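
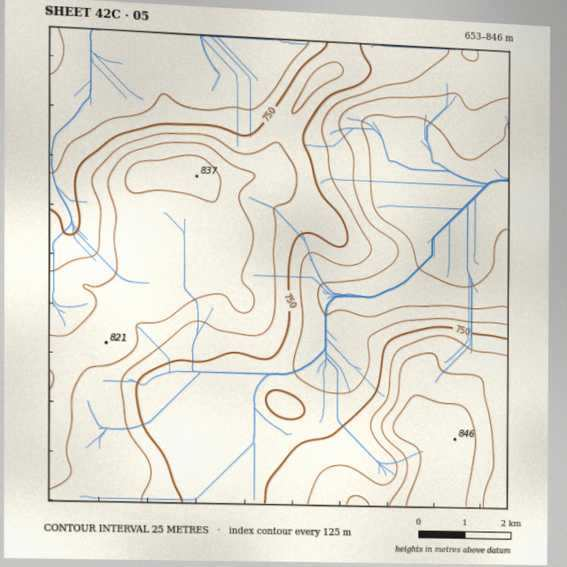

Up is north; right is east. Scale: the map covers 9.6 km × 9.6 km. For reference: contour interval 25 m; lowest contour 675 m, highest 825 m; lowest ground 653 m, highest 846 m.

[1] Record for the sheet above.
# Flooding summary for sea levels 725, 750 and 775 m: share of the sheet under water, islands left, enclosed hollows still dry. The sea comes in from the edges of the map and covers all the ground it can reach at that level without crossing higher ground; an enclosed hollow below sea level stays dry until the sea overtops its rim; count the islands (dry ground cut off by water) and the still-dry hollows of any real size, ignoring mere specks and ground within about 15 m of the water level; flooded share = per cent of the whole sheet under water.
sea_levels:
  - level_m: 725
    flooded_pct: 32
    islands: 0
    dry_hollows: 0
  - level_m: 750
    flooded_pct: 51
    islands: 0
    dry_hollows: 0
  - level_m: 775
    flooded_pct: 65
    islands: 0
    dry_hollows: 0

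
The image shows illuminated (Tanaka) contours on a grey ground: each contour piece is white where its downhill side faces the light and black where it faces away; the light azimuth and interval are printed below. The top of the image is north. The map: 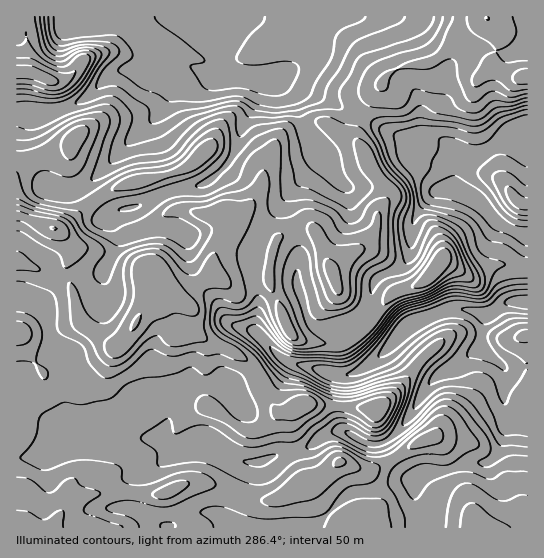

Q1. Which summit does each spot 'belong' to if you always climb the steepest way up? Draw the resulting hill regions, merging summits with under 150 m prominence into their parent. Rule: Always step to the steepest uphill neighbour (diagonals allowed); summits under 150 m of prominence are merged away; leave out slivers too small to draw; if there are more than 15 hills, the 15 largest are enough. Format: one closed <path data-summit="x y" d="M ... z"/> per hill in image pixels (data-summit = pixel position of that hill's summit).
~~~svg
<path data-summit="135 323" d="M302 16l-84 0-1 11 6 38 4 15-14 0-28-17-6 0-13 14-15 0-16-6-9-2-16 6-21 21-23 12-25 7-25-2 1 415 511-1 0-394-6-1-8 3-28 17-25 9-4 4-5-14-7-8-8-4-35-2-8-2-33-19-7-1-40-22-23-9-9-7-5 0 14-8 10-14 6-24z"/><path data-summit="527 77" d="M527 16l-224 0 4 15-6 24-10 14-15 8 6 0 9 7 23 9 40 22 7 1 33 19 8 2 35 2 8 4 7 8 5 14 4-4 25-9 28-17 14-4z"/><path data-summit="17 73" d="M217 16l-200 0-1 95 25 4 25-7 23-12 21-21 16-6 9 2 16 6 15 0 13-14 6 0 28 17 14 0-4-15z"/>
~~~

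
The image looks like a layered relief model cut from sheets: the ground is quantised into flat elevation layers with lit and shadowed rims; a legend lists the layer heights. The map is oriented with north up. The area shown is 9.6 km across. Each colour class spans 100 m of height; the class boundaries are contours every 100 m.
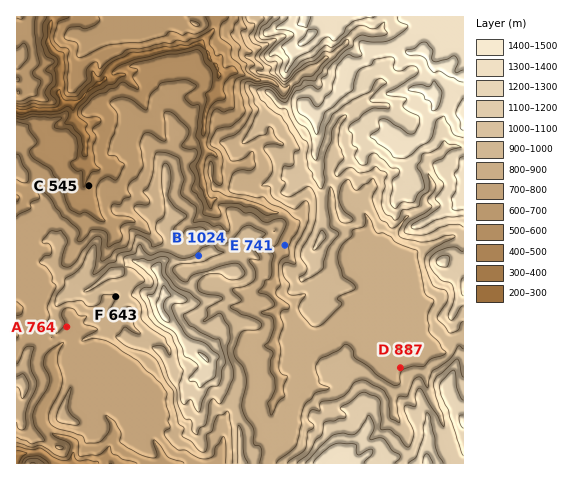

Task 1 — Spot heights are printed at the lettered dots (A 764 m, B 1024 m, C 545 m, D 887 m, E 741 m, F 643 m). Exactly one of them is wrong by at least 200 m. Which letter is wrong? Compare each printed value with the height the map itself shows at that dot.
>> F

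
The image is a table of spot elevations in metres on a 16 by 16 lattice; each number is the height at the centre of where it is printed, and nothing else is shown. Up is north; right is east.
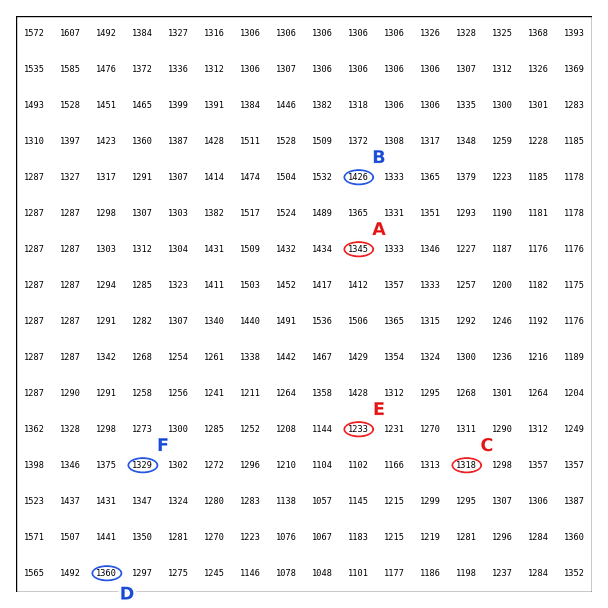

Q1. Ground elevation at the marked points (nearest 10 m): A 1340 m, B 1430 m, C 1320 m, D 1360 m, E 1230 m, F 1330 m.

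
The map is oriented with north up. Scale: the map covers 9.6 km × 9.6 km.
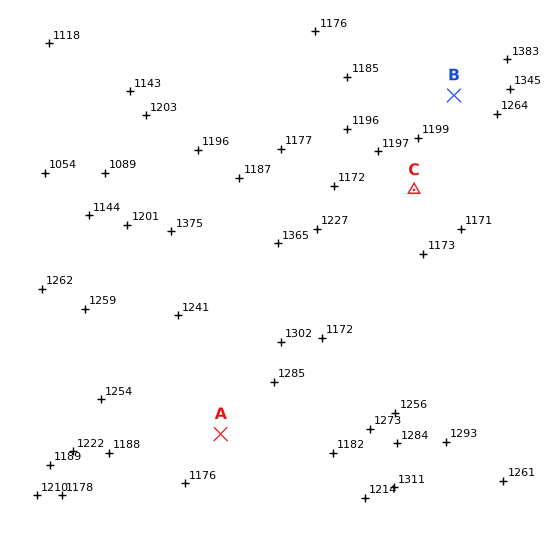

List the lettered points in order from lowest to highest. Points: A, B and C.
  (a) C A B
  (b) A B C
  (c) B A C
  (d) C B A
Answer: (a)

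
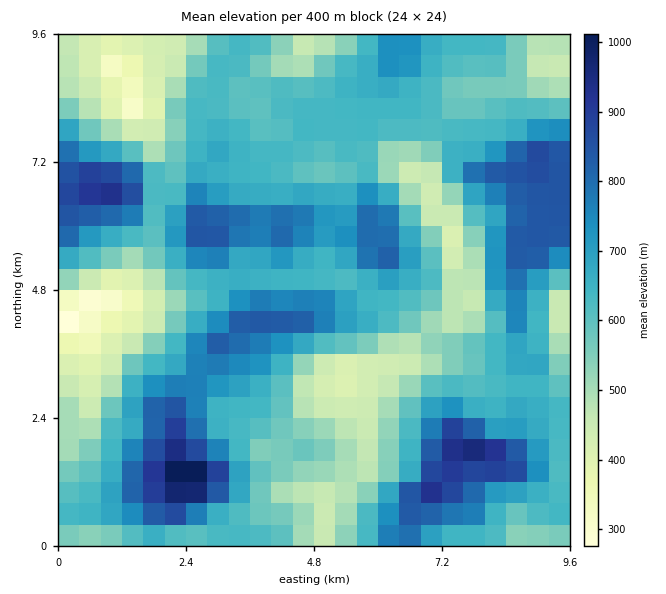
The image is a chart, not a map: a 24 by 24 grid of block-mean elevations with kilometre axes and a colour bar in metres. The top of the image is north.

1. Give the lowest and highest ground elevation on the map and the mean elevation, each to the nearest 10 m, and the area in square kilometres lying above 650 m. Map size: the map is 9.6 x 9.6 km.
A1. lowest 240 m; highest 1040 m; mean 640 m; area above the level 35.4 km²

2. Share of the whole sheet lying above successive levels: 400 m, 97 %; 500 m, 80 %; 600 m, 65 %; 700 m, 28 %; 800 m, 16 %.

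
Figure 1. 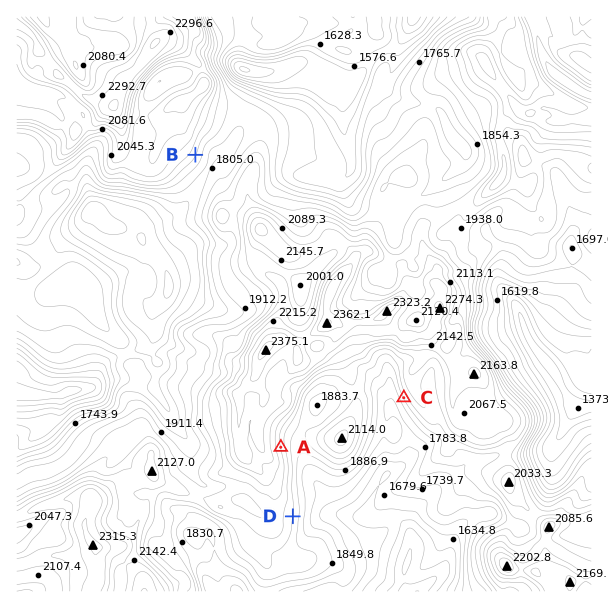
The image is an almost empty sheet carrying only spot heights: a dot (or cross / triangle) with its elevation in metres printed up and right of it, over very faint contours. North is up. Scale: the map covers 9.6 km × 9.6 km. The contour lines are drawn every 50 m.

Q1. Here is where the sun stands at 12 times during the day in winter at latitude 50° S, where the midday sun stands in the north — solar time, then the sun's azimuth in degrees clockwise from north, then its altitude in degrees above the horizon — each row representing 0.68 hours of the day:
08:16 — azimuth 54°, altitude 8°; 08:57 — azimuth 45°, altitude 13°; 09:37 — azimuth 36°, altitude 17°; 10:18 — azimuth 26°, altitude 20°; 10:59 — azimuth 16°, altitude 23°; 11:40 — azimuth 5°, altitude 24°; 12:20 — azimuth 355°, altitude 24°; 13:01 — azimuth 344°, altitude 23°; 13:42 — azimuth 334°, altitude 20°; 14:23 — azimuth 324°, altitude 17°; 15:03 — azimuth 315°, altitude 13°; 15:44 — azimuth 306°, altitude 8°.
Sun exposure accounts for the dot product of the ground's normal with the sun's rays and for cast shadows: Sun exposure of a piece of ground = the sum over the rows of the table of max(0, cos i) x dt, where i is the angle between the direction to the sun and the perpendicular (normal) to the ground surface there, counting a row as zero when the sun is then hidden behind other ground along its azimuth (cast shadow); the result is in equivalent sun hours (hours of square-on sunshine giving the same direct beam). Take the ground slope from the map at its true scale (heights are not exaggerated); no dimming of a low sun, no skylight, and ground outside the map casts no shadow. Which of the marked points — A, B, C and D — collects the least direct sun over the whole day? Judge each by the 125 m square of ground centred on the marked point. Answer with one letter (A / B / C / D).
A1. C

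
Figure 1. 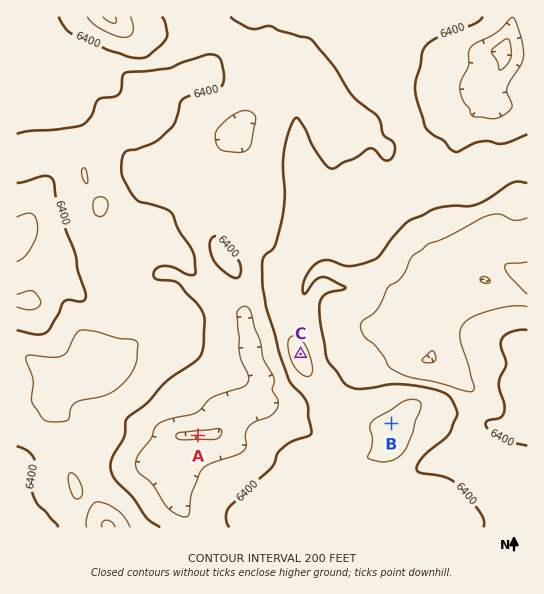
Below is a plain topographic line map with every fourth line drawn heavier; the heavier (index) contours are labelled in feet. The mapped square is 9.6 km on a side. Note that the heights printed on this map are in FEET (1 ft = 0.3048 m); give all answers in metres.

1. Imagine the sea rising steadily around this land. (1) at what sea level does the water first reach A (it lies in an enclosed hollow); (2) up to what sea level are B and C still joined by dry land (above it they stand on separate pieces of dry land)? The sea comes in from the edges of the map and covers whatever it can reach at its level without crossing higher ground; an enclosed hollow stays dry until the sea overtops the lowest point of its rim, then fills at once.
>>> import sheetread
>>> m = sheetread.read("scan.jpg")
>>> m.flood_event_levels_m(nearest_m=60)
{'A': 1920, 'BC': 1980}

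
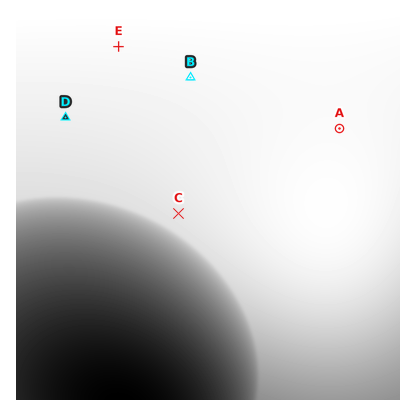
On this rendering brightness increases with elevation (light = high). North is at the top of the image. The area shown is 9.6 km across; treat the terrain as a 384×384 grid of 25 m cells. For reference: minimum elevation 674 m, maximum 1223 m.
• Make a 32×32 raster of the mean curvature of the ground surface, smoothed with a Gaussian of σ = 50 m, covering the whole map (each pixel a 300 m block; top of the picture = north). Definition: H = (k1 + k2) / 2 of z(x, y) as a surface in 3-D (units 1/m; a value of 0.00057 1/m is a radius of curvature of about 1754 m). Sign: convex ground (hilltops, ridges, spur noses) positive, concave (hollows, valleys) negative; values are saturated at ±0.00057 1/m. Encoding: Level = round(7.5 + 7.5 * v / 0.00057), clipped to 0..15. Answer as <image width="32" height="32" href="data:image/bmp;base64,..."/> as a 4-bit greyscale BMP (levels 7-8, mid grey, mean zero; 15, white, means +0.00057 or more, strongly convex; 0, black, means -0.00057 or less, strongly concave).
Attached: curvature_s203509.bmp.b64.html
<image width="32" height="32" href="data:image/bmp;base64,Qk12AgAAAAAAAHYAAAAoAAAAIAAAACAAAAABAAQAAAAAAAACAAATCwAAEwsAABAAAAAAAAAAAAAAABEREQAiIiIAMzMzAERERABVVVUAZmZmAHd3dwCIiIgAmZmZAKqqqgC7u7sAzMzMAN3d3QDu7u4A////AHd3d3d3d3d3dmP3d3iHd3d3d3d3d3d3d3di93iIiIh3d3d3d3d3d3d3YviIiIiIh3d3d3d3d3d3d2P4iIiIiIh3d3d3d3d3d3dl6IiIiIiId3d3d3d3d3d3WqiIiIiIiHd3d3d3d3d3dj+IiIiIiIh3d3d3d3d3d3ZeiIiIiIiId3d3d3d3d3dj+IiIiIiIiHd3d3d3d3d2WciIiIiIiIh3d3d3d3d3ZV+IiIiIiIiId3d3d3d3dlT4iIiIiIiIiHd3d3d3d2RfiIiIiIiIiIh3d3d3d2U6+IiIiIiIiIiId3d3dmU2/IiIiIiIiIiIiFZmZVM4/oiIiIiIiIiIiIi4ZWi+/IiIiIiIiIiIiIiIm97bmIiIiIiIiIiIiIiIiIiIiIiIiIiIiIiIiIiIiIiIiIiIiIiIiIiIiIiIiIiIiIiIiIiIiIiIiIiIiIiIiIiIiIiIh3d3iIiIiIiIiIiIiIh3d3d3d3d3d3eIiIiIiIh3d3d3d3d3d3d3d3iIiIh3d3d3d3d3d3d3d3d3d4iHd3d3d3d3d3d3d3d3d3d4d3d3d3d3d3d3d3d3d3d3d3d3d3d3d3d3d3d3d3d3d3d3d3d3d3d3d3d3d3d3d3d3d3d3d3d3d3d3d3d3d3d3d3d3d3d3d3d3d3d3d3d3d3d3d3d3d3d3d3d3d3d3d3d3"/>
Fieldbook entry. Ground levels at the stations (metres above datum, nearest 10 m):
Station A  1210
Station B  1210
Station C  1170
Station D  1190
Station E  1210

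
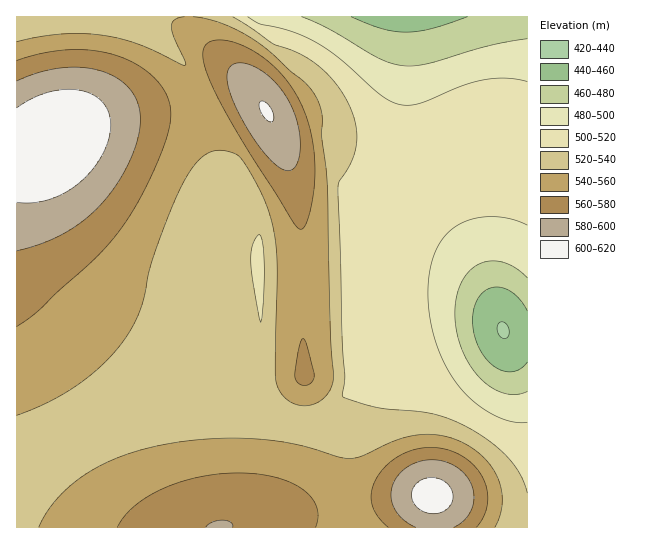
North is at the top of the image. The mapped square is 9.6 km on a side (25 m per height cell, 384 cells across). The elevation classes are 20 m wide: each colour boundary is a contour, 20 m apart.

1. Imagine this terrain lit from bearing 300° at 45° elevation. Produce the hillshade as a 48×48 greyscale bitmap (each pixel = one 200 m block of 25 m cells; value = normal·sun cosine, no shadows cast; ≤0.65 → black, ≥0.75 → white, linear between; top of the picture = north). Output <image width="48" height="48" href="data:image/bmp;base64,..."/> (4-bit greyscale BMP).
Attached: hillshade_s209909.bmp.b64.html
<image width="48" height="48" href="data:image/bmp;base64,Qk32BAAAAAAAAHYAAAAoAAAAMAAAADAAAAABAAQAAAAAAIAEAAATCwAAEwsAABAAAAAAAAAAAAAAABEREQAiIiIAMzMzAERERABVVVUAZmZmAHd3dwCIiIgAmZmZAKqqqgC7u7sAzMzMAN3d3QDu7u4A////AJqqqqq7u7qqqpmYiHd3d3iaqph2QhETVpmqqqq7u7u6qqmZiId3d4iru6mGUxASRZmqqqq7u7u7uqqpmYiIiIm83cqXZCESRZmaqqqru7u7u6qqmZmIiJq97tuodTIjVpmZmqqqu7u7u7qqqZmZiZrN/+25hlM0VpmZmaqqqru7u7qqqpmZmZrN//7Ll2VVZ4mZmZmqqqqqqqqqqqmZmZq97/7cqHZneIiJmZmZqqqqqqqqqqmZmZq83u7cqYd4iIiIiZmZmZqqqqqqqqmZmZmrzN3LqYiImYiIiIiZmZmZmaqqqZmZmZmaq7u7qZiJmoiIiIiImZmZmZmZmZh3eZmZqqqqmYiZqoiIiIiIiImZmZmZmal0NImZmZmZiIiZq4iIiIiIiIiIiZmZm7p1IEiZmZmIiHiJu3iIiIiIiIiIiIiJnNuWMCeZmZiId3eJvHd3d4iIiIiIiIiIrfynQiaZmYiHdmeJvHd3d3d4iIiIiIiIrf2nUiaZmIiHZVZ5vHd3d3d3eIiIiIiIrf2nQieZiIh2ZVV5vHd3d3d3d4iIiIiIrfynQieIiIh2VEVpvHd3d3d3d3iIiIiIrfynQSeIiId2RDRovHd3d3d3d3eIiIiInfynQSaIiId1QzRYq3d3d3d3d3eIiIiInfynQSaIiIdlQzRXq3d3d3d3d3d4iIiInfynQSaIiIdlQzRXmnd3d3d3d3d4iIiInfynQSaIiId2VERXmnd3d3d3d3d4iIiInfynQSaIiId2VEVniXd2ZmZmZ3d4iIiInfynQSaIiIh2ZVVniXd2ZmZmZnd3iIiIneyXQSaIiIh3ZmZ3iXdmZmZmZmZ3eIiIneyXQSaIiIiHdmd4iXdmZmVVVmZneIiIreuWMSaIiIiHd3d4iXdmZlVVVVZmd4iIrduGMTaIiIiIh3eIiHd2ZVVVVVVmd4iIvdqFMTeIiIiIiIiIiHd2ZVVVVVVmZ3iIvcp1IDd4iIiIiIiIiId2ZVVURFVWZ3iJvblkEUd3iIiIiIiIiIh3ZlVEREVWZ3iKzKhjEUd3iIiIiIiIiJiHZlVEREVVZ3iLy5dSAlZ3iIiIiIiIiJmHdmVUREVVZ3iby5ZCAlZ3iImZmIiIiKmYd2VUREVWZ3isyoYxE2Z3iImZmYiIiKqZh2ZVVEVWZ4m9ynUwJGZ3iJmZmZiIiLqpiHZlVVVWd4rNuXQhNWZ3iJmqqZmIiLu6mIdmVVVmeJzcuWQiRmZ3iZqqqpmYiMy7qYh2ZmZneL3cqGMjZmZ3iZqruqqZiMzLqpiHdmZ3is3cqGM1Zmd4iaq7u6qpmd3MuqmId3d4m93Lp1RXd3d4maq7u7uqmd3My6qZiIiIrN3Ll1V4d3eImaq7u7uqqt3cy7qpmIiazcy6hmeIh3iImaq7u7u6qt3czLuqmZmrzMu5hnmYiIiJmqq7u7u7qt3czMu6qZq8zLupd5qZiIiZmqq7u7u7qszMu7qpmaq7u7qYeaqZmYmZmqq7u7u7uru7qqqZmImqqqmHmqqpmZmZqqq7u7u7ug=="/>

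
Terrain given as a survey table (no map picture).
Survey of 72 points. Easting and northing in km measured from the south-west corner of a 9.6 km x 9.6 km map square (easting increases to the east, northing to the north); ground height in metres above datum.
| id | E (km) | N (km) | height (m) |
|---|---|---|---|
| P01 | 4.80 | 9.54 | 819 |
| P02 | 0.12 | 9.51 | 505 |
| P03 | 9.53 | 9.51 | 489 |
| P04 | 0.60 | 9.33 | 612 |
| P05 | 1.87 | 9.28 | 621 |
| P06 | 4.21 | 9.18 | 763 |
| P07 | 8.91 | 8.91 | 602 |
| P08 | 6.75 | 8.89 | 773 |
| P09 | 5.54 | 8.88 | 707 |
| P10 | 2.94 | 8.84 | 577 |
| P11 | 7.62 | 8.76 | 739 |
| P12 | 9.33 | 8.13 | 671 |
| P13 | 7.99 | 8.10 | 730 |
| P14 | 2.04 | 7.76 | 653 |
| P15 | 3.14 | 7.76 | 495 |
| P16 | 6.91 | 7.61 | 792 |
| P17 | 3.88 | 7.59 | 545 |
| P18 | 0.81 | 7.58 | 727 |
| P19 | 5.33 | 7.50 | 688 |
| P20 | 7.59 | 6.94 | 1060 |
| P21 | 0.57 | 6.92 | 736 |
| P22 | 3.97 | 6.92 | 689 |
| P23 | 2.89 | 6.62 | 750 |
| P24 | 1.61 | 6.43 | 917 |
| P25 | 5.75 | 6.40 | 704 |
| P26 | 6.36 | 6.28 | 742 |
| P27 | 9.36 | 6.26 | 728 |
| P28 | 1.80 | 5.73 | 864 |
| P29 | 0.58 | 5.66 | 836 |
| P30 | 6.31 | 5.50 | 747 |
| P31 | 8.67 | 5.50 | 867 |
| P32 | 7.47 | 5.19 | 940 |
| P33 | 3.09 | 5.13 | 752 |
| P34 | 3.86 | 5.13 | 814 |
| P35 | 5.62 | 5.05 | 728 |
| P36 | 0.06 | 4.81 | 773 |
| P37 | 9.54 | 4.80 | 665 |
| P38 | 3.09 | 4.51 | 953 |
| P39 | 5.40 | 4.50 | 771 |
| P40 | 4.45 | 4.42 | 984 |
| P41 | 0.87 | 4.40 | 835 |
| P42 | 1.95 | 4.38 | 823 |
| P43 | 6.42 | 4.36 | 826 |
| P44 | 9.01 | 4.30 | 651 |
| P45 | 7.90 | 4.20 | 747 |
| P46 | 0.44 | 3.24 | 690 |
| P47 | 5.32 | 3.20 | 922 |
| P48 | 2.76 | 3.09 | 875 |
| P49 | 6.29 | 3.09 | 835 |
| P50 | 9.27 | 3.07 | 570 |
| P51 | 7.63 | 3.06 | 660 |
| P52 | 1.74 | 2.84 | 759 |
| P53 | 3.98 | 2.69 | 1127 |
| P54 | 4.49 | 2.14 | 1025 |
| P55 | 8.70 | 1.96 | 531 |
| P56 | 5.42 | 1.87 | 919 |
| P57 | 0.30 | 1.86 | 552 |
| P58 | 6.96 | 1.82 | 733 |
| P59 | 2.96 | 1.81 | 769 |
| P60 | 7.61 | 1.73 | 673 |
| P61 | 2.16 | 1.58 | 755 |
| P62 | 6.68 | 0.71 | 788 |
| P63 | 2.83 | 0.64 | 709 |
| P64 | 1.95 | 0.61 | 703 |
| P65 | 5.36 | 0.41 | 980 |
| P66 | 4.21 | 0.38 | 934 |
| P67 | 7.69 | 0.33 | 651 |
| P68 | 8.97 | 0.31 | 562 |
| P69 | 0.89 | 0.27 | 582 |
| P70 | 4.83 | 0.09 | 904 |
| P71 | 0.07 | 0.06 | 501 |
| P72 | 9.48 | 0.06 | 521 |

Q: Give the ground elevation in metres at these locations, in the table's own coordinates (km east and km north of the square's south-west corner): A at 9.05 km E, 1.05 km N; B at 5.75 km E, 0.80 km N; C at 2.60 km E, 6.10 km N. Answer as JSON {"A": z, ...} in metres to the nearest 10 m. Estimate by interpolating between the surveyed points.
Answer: {"A": 530, "B": 930, "C": 710}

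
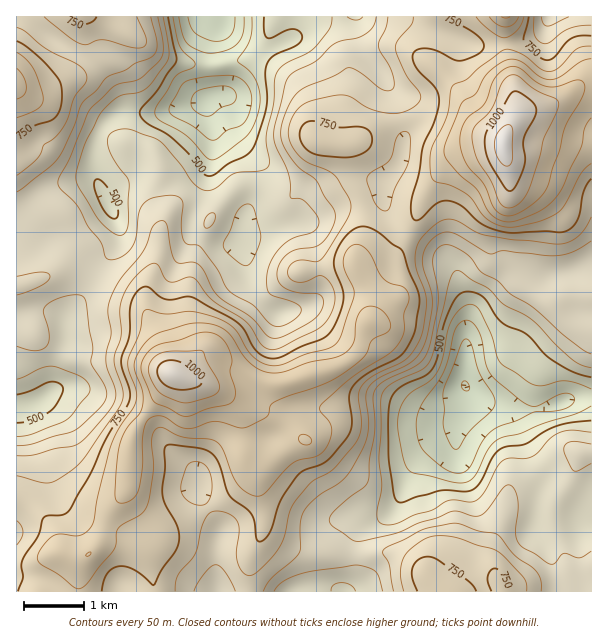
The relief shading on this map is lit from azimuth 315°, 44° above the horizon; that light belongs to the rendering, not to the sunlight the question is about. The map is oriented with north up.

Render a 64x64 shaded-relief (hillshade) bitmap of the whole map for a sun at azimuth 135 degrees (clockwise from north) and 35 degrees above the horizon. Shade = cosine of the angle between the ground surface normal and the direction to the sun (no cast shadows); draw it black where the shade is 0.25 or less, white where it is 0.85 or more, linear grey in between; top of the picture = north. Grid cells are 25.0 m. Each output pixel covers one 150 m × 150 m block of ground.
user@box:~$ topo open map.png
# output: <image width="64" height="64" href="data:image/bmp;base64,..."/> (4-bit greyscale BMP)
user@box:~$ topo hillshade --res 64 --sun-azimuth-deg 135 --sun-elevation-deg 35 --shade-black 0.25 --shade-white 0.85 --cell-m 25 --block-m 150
<image width="64" height="64" href="data:image/bmp;base64,Qk12CAAAAAAAAHYAAAAoAAAAQAAAAEAAAAABAAQAAAAAAAAIAAATCwAAEwsAABAAAAAAAAAAAAAAABEREQAiIiIAMzMzAERERABVVVUAZmZmAHd3dwCIiIgAmZmZAKqqqgC7u7sAzMzMAN3d3QDu7u4A////AFV4iJq7qYeJq7u6l3is3bqqqqmHZEVnd3iIiJmqqYiIZniImsy6iImru7qXeKzdy6q6qZhkRWiIiIh4mZmZiIhniZmazcuZmru7upd4q8zLu7uqmXVEV4iIh3iIeIh4iEVomYm9y6mau7u6h2iry7uqqqmIhkNGeIh3Z4d3d3d3MjV3d5u6mZmru7qGVpvLupmZmHZmQzVnd3ZniHd3d3ZDI1ZlaaqYiZq7uoZVery6mIiIZUMyJFZnZmeZh3eIdmU0VmVXmZiImaqql1V5vLqYiIh2QhESNFZmZ5qYeIiHdlVWZmeaqZmZmauodnm8y6mYiIh1MRETRVVnmqh4mYiHZmZmZ5q6qZmImqmHeazMuqmZmZdTMhJFVVeKqYiZmId3ZlZmeru6mYh4iZiavMzLuqqqqXVUMjREVompiJqZiHdmVVVorMupiHZ3iau8zMu7uqu6hlVDMzNGeZmHiqmHd3ZURVebzLqYdlZ4q8zMzLu7u7uXZVQzISV4mYd5qXd3dlRERorMu6mGVXiazMzMzLu7u6hmVUMRFGiIh3iqd3d2VDNGiry7qYdVeJm8zM3cy7u7qHdmVCATV3eIeJpWZmZUMjWKu7qql2VoiJvMzd3czLuph3d1MQJFZnd3mkRFVVMhJIq7u7updmiIiKvN3d3dy6mYiIZCETREVnd4MyNEQyACesu6u7qHeIh3iavN3e3cqpmZh1MSMzM0VWYzIjNDEABKzKq8upiJmYh3iavN3dy6qZmHZDIzMhEjRVQzMzMgABe8qazLqZqqmId4mrzd3LqqmYdlRERDEAE0dlRERDEABJuprMu6qqmZiIiJq8zcy6qpmHVVVmVCESOIdlVVQgABaaqszLqqmZqZmZmrzMzLu6qYdmZ3iIdTM6qXZVVUIQE3mrvMy6qZqru7q7zN3czMuph2Z3iau6hmu7mHZmVDIjaKu7u7qZmau8zM3u/u7d3cqHd3iJq8upi7u6mIdlMzNXmqqqqZh2Z5q83v///+7v7JdniIiau7qqu7qZh2QyIjV4iJmZh1MjRoms7//////9p2aIiImqqqqruZiHUxERI1Z4mqmGQhATRWi97/////63VXiIiJmZqaqph3ZCEAASNGiaqYdTERIjNYq83v///rdVaIiIiIiZmqqHdlMQARIzRnmZmHQhEiM0aKvN7//tt1VoiIiIiIiJqod3ZCIjMzM0VniZhTESIiNYqrze//7IZXiIh3iIiIiZh3dlQ0VVRDNEZ4iGQiIiIkeaq83v/slmeJmIiIiIiJmXdmVDRmVERERFZ4hlQyERNXiavO//2XZ5mYiJiIqZqph2VDNGZVRVVEVomZh2UxEkZ5q83u7ahnmZiImZm7u6qYdUM0Z2VWd2ZneJqql1MkVniazN3cuXeJmIiIiKq7uph2QiNodVeIiId3iau6dUV3d4mrzMu5h4iId3d3iJqqqYdTI2iGVomZh2VWirqGV4iHeaq7upmYiIiHd3d3eJmZh2QiWJdWiZiHZDRomXVnmYiJqqqpiJmZmZmYh3dneJmYdTJHmGV4iIdkIjV2VFeJmIrMuql3mZmaqqqZiHd4iZmGQ0aZdnmIh3UxI0QiNomYis3KqYiZqqqrzLuIiHiImYZDRpqHiqmIdlMzQxAleIiK3tupmau7u7vNzIiIiIiIdkNWmpiKuph3ZVVUIBNnh3nN3Kmau8zMu73diImZmYhlM1aKqHm7mHiHd2UyE1d3eKzcqZmrzt3LvN2IiImZmHU0VnqoeKuod4iIh2Q0Z3dnm8uph4rO7dy7zJiIiJmZdURVaKl2iqmHeJmHdmZ4h2aKu6l2Z77u3cu8qYiIiZmGRWZnmXZ5qod3iId3d4iHZXmqqXVGnN3d3Lu6mYiZmYZlZ3eIdVeZh3eIh3eIiIdlWKqphkWLzMzdzMy6qqqYh3ZniIh1NGiHZniHeIiZh2VGiZmHVpvMu83dzMzLuph4h2eJmYUzRmZmeJmJmaqYdUR4iHdnm8y7vN2rzN3LmHiId4iJhjI0VmZomqqqqqmFM1d3ZmebzLu7zKqr3dyXeIh3iIiGQzRVVWeaqqq7upZCRmZlV5u7u7u7uprN3Kd3iHeIiIdUMzREVomZmaqql0IkVVRGm7q7uqrLqr3tuGZ3Zmd3h1RDIiNGeIh4iaqYUhI0RDSLy7u7qczLze3JZmdmZmd2VUIQATVnd3d4mZh0ISIzI3q7u8uqvMzN3duHeIh2Z3ZmUxAAFGd3d3d4iHYyIiIiWKu7zLu7u83d3bmau6mId2ZkIAATVnd3d2ZmZkMzMhJHmaq8u7u6vN3e27vd3LqYd2UxESNFZnd3dmZmVDRDEkaIiJq7u6mrzd3cvN7ty7qYdkIjNEVVZ4h2Z3dlREMiRnZUaKqqqZmrzdzM3u3czLqXUzNFVVVneHdneHdlQyE2dkIkeZmZiJmrzMze7tzLu6hkM0VVZneId2Z4h2VCEBRmQhJXiIh3iJqrvN7typiJmHZCI0VWeIiHZneHdkIQE1ZTIjV3d3eImZqrzuyodURWd2QyI0V3iHZmZ3d2VDI0V2QiNGd3eImZmarN3JdlMiNXh1QyNFZmZlVmd3d2Vmd3ZDMzZ4iImqqZmqzMqHdkIkeZh1Q0VVRFVWZ4iId5q7lkIjN4mYiaupiJq8y5iHUyNomYdlVlQ0RWZ4mZiIrO64QyM3iIiJu6mImrzLmIhkI2iZh3ZnZDNGZniZmIed/9lTMz"/>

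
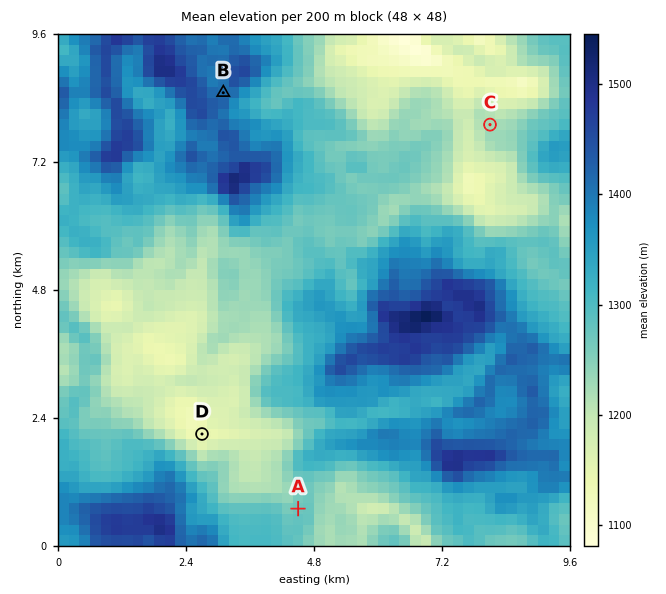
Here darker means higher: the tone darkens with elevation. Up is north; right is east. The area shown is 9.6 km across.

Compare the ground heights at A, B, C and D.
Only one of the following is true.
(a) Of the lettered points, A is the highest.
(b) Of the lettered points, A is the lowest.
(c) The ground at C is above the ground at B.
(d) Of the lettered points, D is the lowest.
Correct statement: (d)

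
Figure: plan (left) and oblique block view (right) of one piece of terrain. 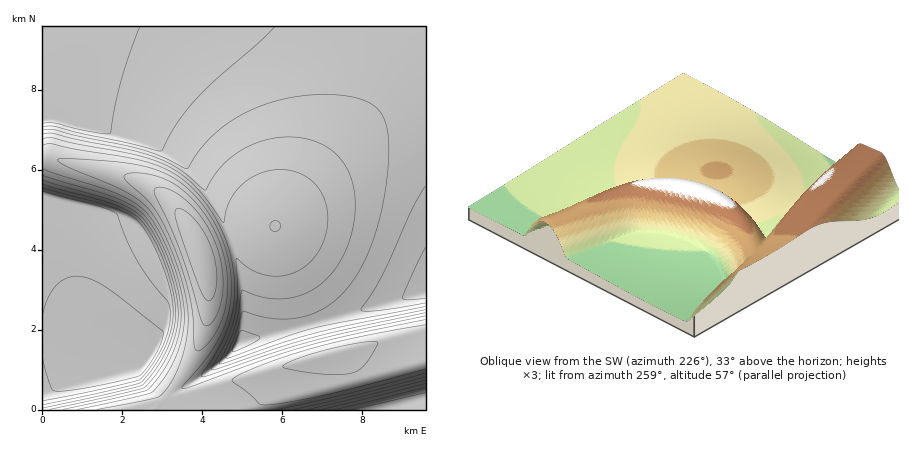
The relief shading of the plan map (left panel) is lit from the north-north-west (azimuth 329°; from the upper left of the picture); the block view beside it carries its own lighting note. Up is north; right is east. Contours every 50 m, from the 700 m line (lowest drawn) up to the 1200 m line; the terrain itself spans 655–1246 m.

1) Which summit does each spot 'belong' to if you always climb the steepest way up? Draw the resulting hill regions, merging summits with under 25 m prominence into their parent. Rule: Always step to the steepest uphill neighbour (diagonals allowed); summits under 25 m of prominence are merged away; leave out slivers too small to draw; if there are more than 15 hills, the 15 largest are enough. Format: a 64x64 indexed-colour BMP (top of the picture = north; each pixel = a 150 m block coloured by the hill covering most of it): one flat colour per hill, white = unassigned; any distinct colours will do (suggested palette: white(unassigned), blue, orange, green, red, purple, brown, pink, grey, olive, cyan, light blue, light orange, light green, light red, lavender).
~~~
<image width="64" height="64" href="data:image/bmp;base64,Qk12CAAAAAAAAHYAAAAoAAAAQAAAAEAAAAABAAQAAAAAAAAIAAATCwAAEwsAABAAAAAAAAAA////ALR3HwAOf/8ALKAsACgn1gC9Z5QAS1aMAMJ34wB/f38AIr28AM++FwDox64AeLv/AIrfmACWmP8A1bDFADMzMzMzMzMzMzMzMzMzMzMzMzMzMzMzMzMzMzMzIiIiMzMzMzMzMzMzMzMzMzMzMzMzMzMzMzMzMzMzMzMzMyIzMzMzMzMzMzMzMzMzMzMzMzMzMzMzMzMzMzMzMzMzMzMzMzMzMzMzMzMyIzMzMzMzMzMzMzMzMzMzMzMzMzMzMzMzMzMzMzMzMyIiIzMzMzMzMzMzMzMzMzMzMzMzMzMzMzMzMzMzMzMiIiIiMzMzMzMzMzMzMzMzMzMzMzMzMzMzMzMzMzMzMiIiIiIiMzMzMzMzMzMzMzMzMzMzMzMzMzMzMzMzIiIiIiIiIiIjMzMzMzMzMzMzMzMzMzMzMzMzMzMzMzIiIiIiIiIiIiIzMzMzMzMzMzMzMzMzMzMzMzMzMzMzIiIiIiIiIiIiIiIzMzMzMzMzMzMzMzMzMzMzMzMzMyIiIiIiIiIiIiIiIjMzMzMzMzMzMzMzMzMzMzMzMzIiIiIiIiIiIiIiIiIiITMzMzMzMzMzMzMzMzMzMyIiIiIiIiIiIiIiIiIiIiIhEREzMzMzMzMzMzMzMzMzIiIiIiIiIiIiIiIiIiIiIiIRERERMzMzMzMzMzMzMzMiIiIiIiIiIiIiIiIiIiIiIhEREREREzMzMzMzMzMzMyIiIiIiIiIiIiIiIiIiIiIiERERERERERMzMzMzMzMzIiIiIiIiIiIiIiIiIiIiIiIREREREREREREzMzMzMzMiIiIiIiIiIiIiIiIiIiIiIhERERERERERERERMzMzMyIiIiIiIiIiIiIiIiIiIiIiEREREREREREREREREzMzIiIiIiIiIiIiIiIiIiIiIiIRERERERERERERERERERMiIiIiIiIiIiIiIiIiIiIiIRERERERERERERERERERESIiIiIiIiIiIiIiIiIiIiIhERERERERERERERERERERIiIiIiIiIiIiIiIiIiIiIiEREREREREREREREREREREiIiIiIiIiIiIiIiIiIiIiIRERERERERERERERERERESIiIiIiIiIiIiIiIiIiIiIhERERERERERERERERERERIiIiIiIiIiIiIiIiIiIiIhEREREREREREREREREREREiIiIiIiIiIiIiIiIiIiIiERERERERERERERERERERESIiIiIiIiIiIiIiIiIiIiIRERERERERERERERERERERIiIiIiIiIiIiIiIiIiIiIREREREREREREREREREREREiIiIiIiIiIiIiIiIiIiIhERERERERERERERERERERESIiIiIiIiIiIiIiIiIiIiERERERERERERERERERERERIiIiIiIiIiIiIiIiIiIiEREREREREREREREREREREREiIiIiIiIiIiIiIiIiIiIRERERERERERERERERERERESIiIiIiIiIiIiIiIiIiIRERERERERERERERERERERERIiIiIiIiIiIiIiIiIiIhEREREREREREREREREREREREiIiIiIiIiIiIiIiIiIhERERERERERERERERERERERESIiIiIiIiIiIiIiIiIiERERERERERERERERERERERERIiIiIiIiIiIiIiIiIiEREREREREREREREREREREREREiIiIiIiIiIiIiIiIiERERERERERERERERERERERERESIiIiIiIiIiIiIiIiERERERERERERERERERERERERERIiIiIiIiIiIiIiIiEREREREREREREREREREREREREREiIiIiIiIiIiIiIiERERERERERERERERERERERERERESIiIiIiIiIiIiIiERERERERERERERERERERERERERERIiIiIiIiIiIiIhEREREREREREREREREREREREREREREiIiIiIiIiIiIRERERERERERERERERERERERERERERESIiIiIiIiIhERERERERERERERERERERERERERERERERIiIiIiIhEREREREREREREREREREREREREREREREREREiIiIhERERERERERERERERERERERERERERERERERERESIhERERERERERERERERERERERERERERERERERERERERERERERERERERERERERERERERERERERERERERERERERIRERERERERERERERERERERERERERERERERERERERERIhEREREREREREREREREREREREREREREREREREREREREiEREREREREREREREREREREREREREREREREREREREREiIREREREREREREREREREREREREREREREREREREREREiIhEREREREREREREREREREREREREREREREREREREREiIiEREREREREREREREREREREREREREREREREREREREiIiIRERERERERERERERERERERERERERERERERERERESIiIhERERERERERERERERERERERERERERERERERERESIiIiERERERERERERERERERERERERERERERERERERESIiIiIRERERERERERERERERERERERERERERERERERESIiIiIhERERERERERERERERERERERERERERERERERESIiIiIiERERERERERERERERERERERERERERERERERESIiIiIiIRERERERERERERERERERERERERERERERERESIiIiIiIhEREREREREREREREREREREREREREREREREiIiIiIiIi"/>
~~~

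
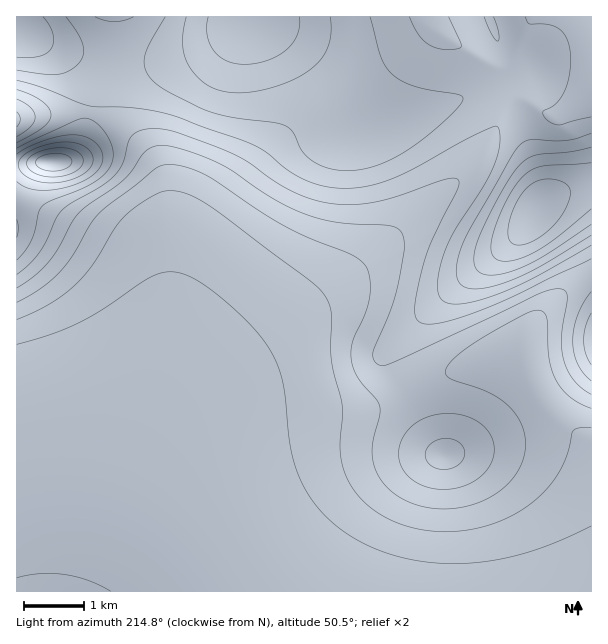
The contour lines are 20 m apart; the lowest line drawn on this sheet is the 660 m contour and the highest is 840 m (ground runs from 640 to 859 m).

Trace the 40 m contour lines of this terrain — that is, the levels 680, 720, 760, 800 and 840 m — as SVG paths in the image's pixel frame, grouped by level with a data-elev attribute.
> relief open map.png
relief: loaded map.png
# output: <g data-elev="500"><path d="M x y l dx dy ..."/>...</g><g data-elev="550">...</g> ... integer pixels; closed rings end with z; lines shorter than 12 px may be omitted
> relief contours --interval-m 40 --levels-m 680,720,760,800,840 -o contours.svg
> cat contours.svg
<g data-elev="680"><path d="M17 320l33-16 25-19 18-21 25-40 15-15 28-17 7-1 11 0 18 7 21 14 92 69 10 8 6 8 3 8 2 9 0 33 1 16 10 44-2 39 2 19 6 15 9 14 11 12 15 10 27 11 31 5 32-3 30-9 27-16 22-21 13-22 8-30 6-3 12-1"/></g><g data-elev="720"><path d="M438 489l17-1 15-4 12-8 9-12 3-14-2-12-7-11-12-8-20-5-22 2-17 8-7 7-5 8-3 8 0 8 1 9 4 7 7 8 8 5z"/><path d="M17 288l18-12 14-15 10-13 14-27 9-11 41-30 24-30 11-4 12 0 25 7 25 11 53 35 33 15 29 8 52 3 12 5 5 9 0 13-10 48-21 51 0 8 5 6 6 1 9-4 145-68 13-4 9-1 6 2 1 6-5 39 0 14 2 12 5 10 6 9 7 8 9 5"/><path d="M17 99l13 8 4 6 1 4-4 9-14 11"/></g><g data-elev="760"><path d="M591 313l-6 14-1 14 1 12 6 12"/><path d="M17 260l8-9 6-11 8-28 3-6 8-5 34-13 14-8 11-12 3-6 1-7-2-12-7-12-9-9-9-4-12 3-57 27"/><path d="M591 117l-31 8-8-2-8-6-1-6 14-8 9-16 4-19 0-20-4-11-7-8-11-5-18 0-5-7"/><path d="M17 80l25 8 47 18 51 3 37 8 75 27 14 8 19 16 14 9 18 7 18 4 27-1 28-8 24-11 57-31 26-11 2 5 1 10-2 12-4 12-11 22-30 47-12 29-3 16 0 12 3 8 7 4 10 1 12-1 34-11 33-16 54-31"/><path d="M133 17l-10 4-9 1-9-1-10-4"/><path d="M449 17l12 27 0 3-2 1-18 1-13-5-10-11-9-16"/></g><g data-elev="800"><path d="M39 182l21 0 20-6 7-5 5-6 1-6-1-6-9-8-15-3-20 2-19 8-9 7-2 5 1 4 7 8z"/><path d="M591 147l-21 5-34 3-8 3-7 6-17 23-22 43-7 21 0 15 4 6 9 3 12-1 15-4 28-14 48-32"/><path d="M17 57l22-1 8-3 4-5 2-6 0-9-4-9-6-7"/><path d="M186 17l-3 16 0 14 2 12 6 10 10 12 10 6 13 4 15 2 19-2 21-6 18-7 15-10 10-11 7-12 2-13-1-15"/></g><g data-elev="840"><path d="M515 245l9 0 11-5 11-7 10-11 9-12 5-12 0-7-3-6-10-5-14-1-10 4-9 8-9 15-7 19 1 14 3 4z"/><path d="M44 170l9 1 10-1 7-5 1-6-3-3-8-2-9 0-9 2-5 3-2 3 3 5z"/></g>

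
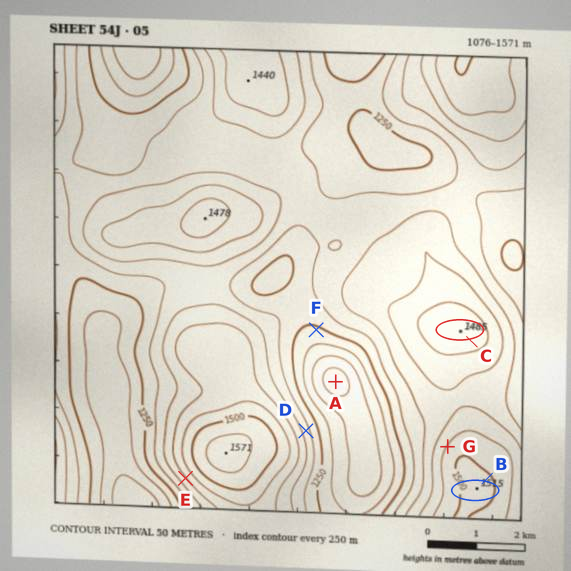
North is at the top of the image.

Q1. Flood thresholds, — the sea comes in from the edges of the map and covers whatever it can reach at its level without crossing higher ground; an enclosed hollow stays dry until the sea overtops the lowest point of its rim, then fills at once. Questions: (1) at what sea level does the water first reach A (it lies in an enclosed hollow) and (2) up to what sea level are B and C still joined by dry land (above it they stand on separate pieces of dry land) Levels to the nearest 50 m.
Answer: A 1200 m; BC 1400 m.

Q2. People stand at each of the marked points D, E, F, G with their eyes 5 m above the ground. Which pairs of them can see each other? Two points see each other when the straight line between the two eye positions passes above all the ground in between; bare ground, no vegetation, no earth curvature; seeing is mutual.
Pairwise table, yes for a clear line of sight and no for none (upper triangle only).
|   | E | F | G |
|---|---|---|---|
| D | no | yes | yes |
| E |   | no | no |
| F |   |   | yes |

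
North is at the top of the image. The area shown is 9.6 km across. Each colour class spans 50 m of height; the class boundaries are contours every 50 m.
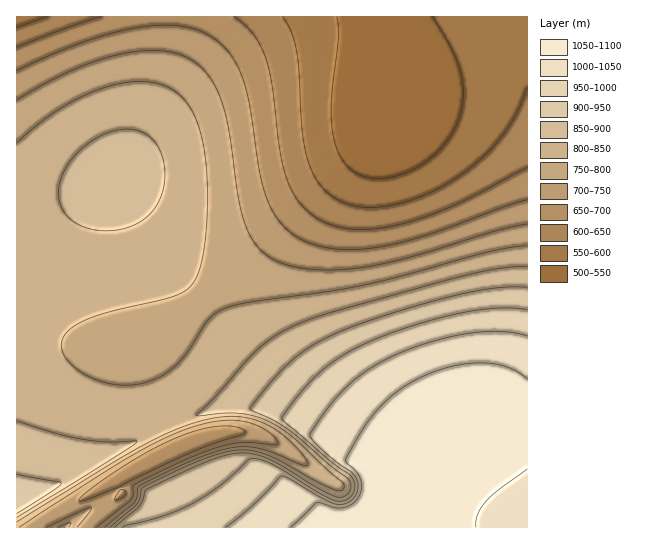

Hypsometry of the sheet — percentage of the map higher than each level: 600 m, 86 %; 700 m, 74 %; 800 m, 54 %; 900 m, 23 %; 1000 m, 15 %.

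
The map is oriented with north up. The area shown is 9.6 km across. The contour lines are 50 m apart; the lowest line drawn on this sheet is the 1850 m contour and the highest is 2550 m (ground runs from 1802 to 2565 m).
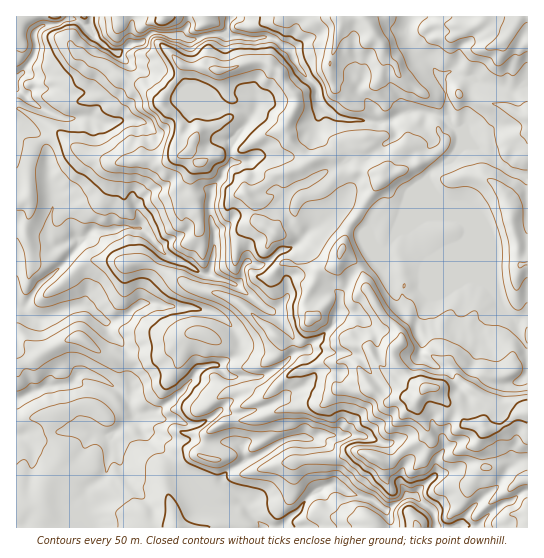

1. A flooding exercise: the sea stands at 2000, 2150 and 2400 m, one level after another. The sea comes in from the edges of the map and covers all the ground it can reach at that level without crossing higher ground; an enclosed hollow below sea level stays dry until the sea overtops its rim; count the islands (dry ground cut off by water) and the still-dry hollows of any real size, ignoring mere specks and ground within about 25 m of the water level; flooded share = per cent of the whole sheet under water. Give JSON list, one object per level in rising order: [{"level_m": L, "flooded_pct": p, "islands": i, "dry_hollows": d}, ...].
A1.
[{"level_m": 2000, "flooded_pct": 25, "islands": 0, "dry_hollows": 0}, {"level_m": 2150, "flooded_pct": 42, "islands": 0, "dry_hollows": 0}, {"level_m": 2400, "flooded_pct": 93, "islands": 0, "dry_hollows": 0}]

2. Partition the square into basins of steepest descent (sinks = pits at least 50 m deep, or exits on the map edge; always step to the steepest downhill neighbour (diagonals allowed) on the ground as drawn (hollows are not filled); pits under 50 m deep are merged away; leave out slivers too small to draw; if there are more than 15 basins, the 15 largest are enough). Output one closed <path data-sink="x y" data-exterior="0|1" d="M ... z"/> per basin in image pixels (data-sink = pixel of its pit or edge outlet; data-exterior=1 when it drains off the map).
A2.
<path data-sink="17 307" data-exterior="1" d="M527 16l-442 0-9 11-5 11 0 7 6 7 5 1 12 10 17 6 8 7 26 11 24 25 8 6 4 17 6 5 6 0 0 3-8 12-8 1-14 7-8 0-5-3-39 3-33-14-17-14-8 0-6 2-14 12-5 22 1 24-4 5-9 2 0 165 18-7 24-16 17-7 7 2 25 17 28 3 28-4 26-22 10-1 63 29 11-2 6-6 2-7 0-7 8 4 8 0 6-6 0 13 3 19 16-6 29-2 8 6 10 19-12 3-19 0-16 16-15-1-10 4-15 1-24 10-31 2-17 10-3 4-5 21-11 0-26 17 0 13 12 42 351-1z"/><path data-sink="17 399" data-exterior="1" d="M199 332l-10 1-26 22-28 4-28-3-25-17-7-2-17 7-24 16-17 8-1 141 27-4 2 6 6 6 12 6 10 0 9-6 17-4 31 0 12 3 9 12 24 0-2-17-8-25 0-13 26-17 11 0 5-21 3-4 17-10 31-2 24-10 15-1 10-4 15 1 16-16 19 0 12-3-10-19-8-6-29 2-16 6-3-19 0-13-6 6-8 0-8-4 0 7-2 7-6 6-11 2z"/><path data-sink="17 78" data-exterior="1" d="M83 16l-67 1 1 184 5 0 7-6-1-24 5-22 8-8 12-6 8 0 17 14 33 14 24-3 28 3 14-7 8-1 8-12 0-3-6 0-6-5-4-17-8-6-24-25-26-11-13-9-12-4-22-16-1-9z"/>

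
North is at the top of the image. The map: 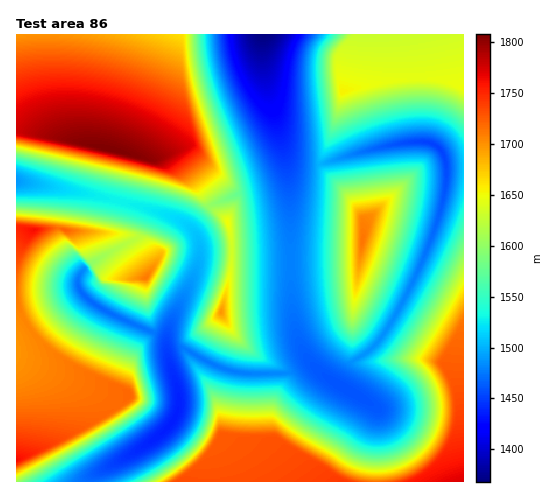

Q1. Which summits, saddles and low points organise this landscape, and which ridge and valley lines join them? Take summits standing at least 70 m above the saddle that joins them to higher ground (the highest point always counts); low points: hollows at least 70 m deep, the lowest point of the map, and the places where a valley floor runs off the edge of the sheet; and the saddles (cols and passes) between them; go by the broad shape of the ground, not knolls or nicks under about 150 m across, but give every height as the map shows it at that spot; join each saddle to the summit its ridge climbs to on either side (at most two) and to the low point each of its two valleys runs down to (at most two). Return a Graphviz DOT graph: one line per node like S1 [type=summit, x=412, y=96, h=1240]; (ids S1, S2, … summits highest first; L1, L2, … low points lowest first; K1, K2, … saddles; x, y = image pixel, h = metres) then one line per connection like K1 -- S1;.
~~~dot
graph terrain {
  S1 [type=summit, x=109, y=149, h=1808];
  S2 [type=summit, x=462, y=481, h=1772];
  S3 [type=summit, x=17, y=460, h=1763];
  S4 [type=summit, x=363, y=240, h=1713];
  S5 [type=summit, x=146, y=278, h=1711];
  S6 [type=summit, x=221, y=312, h=1698];
  S7 [type=summit, x=343, y=92, h=1654];
  L1 [type=low, x=264, y=35, h=1368];
  K1 [type=saddle, x=134, y=240, h=1622];
  K2 [type=saddle, x=209, y=206, h=1601];
  K3 [type=saddle, x=118, y=201, h=1528];
  K4 [type=saddle, x=320, y=164, h=1500];
  K5 [type=saddle, x=369, y=350, h=1487];
  K6 [type=saddle, x=280, y=373, h=1482];
  K7 [type=saddle, x=291, y=262, h=1479];
  K1 -- S3;
  K1 -- S5;
  K1 -- L1;
  K2 -- S1;
  K2 -- S6;
  K2 -- L1;
  K3 -- S1;
  K3 -- S3;
  K3 -- L1;
  K4 -- S4;
  K4 -- S7;
  K4 -- L1;
  K5 -- S2;
  K5 -- S4;
  K5 -- L1;
  K6 -- S2;
  K6 -- S6;
  K6 -- L1;
  K7 -- S4;
  K7 -- S6;
  K7 -- L1;
}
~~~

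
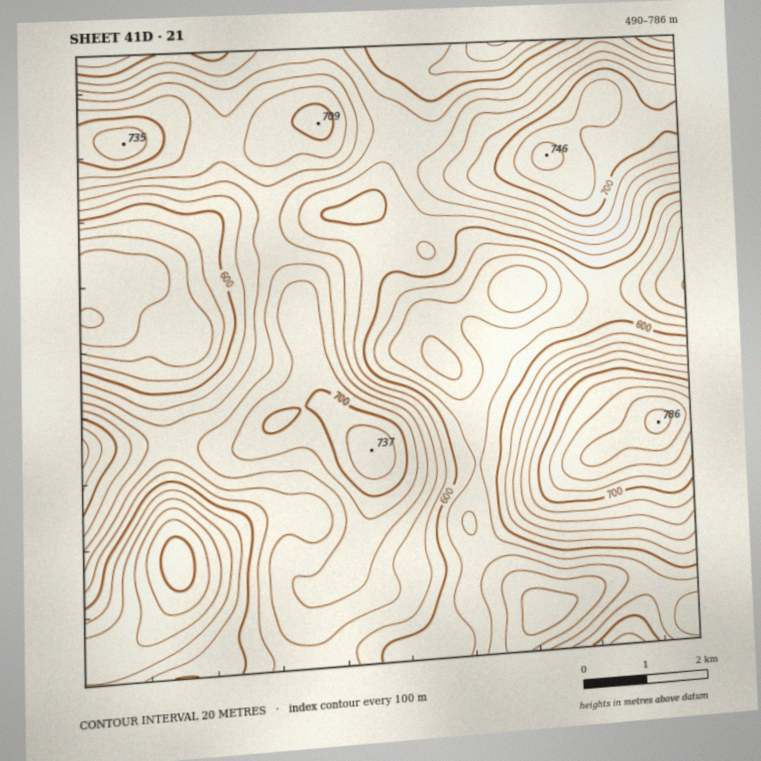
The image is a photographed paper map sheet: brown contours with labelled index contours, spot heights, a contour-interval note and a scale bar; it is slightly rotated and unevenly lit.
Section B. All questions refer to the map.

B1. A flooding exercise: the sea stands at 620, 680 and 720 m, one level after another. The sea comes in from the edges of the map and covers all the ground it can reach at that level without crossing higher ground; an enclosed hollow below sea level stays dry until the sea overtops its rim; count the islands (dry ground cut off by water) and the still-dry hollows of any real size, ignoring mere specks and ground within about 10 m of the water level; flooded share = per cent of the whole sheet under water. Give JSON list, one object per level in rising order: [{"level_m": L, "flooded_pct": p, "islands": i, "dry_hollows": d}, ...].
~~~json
[{"level_m": 620, "flooded_pct": 46, "islands": 0, "dry_hollows": 0}, {"level_m": 680, "flooded_pct": 79, "islands": 2, "dry_hollows": 0}, {"level_m": 720, "flooded_pct": 94, "islands": 3, "dry_hollows": 0}]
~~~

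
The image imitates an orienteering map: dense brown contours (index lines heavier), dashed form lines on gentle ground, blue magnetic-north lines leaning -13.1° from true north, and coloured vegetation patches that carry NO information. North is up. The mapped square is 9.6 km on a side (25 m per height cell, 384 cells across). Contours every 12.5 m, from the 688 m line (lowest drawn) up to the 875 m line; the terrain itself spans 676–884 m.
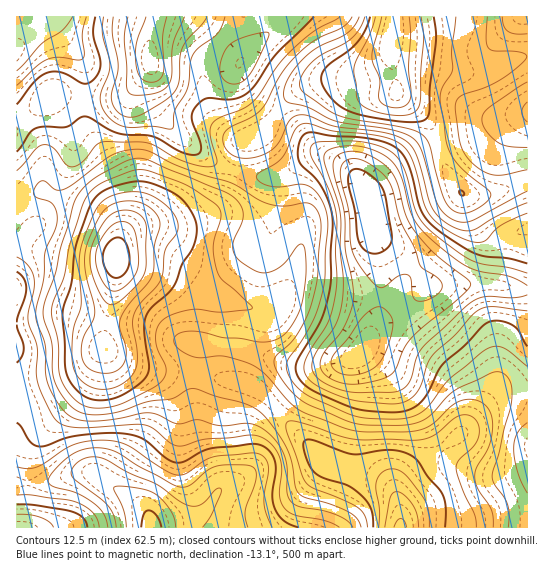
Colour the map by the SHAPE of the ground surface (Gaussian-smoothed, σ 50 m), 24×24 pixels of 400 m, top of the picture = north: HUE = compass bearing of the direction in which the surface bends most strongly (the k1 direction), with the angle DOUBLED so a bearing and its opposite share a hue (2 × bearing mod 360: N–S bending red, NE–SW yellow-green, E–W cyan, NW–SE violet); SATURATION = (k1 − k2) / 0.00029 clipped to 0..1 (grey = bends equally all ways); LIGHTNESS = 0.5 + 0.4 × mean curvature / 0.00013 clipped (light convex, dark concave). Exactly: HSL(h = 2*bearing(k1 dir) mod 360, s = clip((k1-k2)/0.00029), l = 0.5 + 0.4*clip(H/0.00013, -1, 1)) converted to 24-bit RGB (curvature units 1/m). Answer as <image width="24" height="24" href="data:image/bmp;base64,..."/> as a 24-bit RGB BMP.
<image width="24" height="24" href="data:image/bmp;base64,Qk32BgAAAAAAADYAAAAoAAAAGAAAABgAAAABABgAAAAAAMAGAAATCwAAEwsAAAAAAAAAAAAAsKTOpYnVrKrZ2+DpsEXMcjCCLxxGjLM/ca1PXWKEnHWfiDKZ31BapI1UYU9CLmZXCINY5v6159K1cEibYnuUlq6imHioUV+Tj4gfYXstoLtZoUMyfQgrZhUoOyIvpt5LNLg4OW9nWHOFSB2j7bHc4qfFdIC/eb/dIa3ep/Saxb6DmlOpfaWXZJh0kV+Lf2qTracmYYgPMEoHKBELciEto0J2X2Clx+OjYZVFJzkjKFEcDiMlljAw7saorNTOXpy+UKO7pNKQq29id1JYqoJPf2o9Sm1CaIJpuIi21omRfjgzJiscOWY7Y5uKfoun08usvVqSeEt2U4RGDxkkJIEh1fzPpNHXcofUeZ3WpK3Ju3DNzFnCuV1ps6d/UKl9Sm1wb3GX0Gmk7y6Wm1FbM4NALJJQU4xzsr6QoWO/sJTQkHTICRLBtv/nyvfhibbCXafLY4bFiYfDp0jW403n5rjU1sjOp3GqV0NlUE17iSdn3kJ32bG8mr+zNKGDM5R2eLZ0Wlh7moBulFSWUc/Rlv+5Usioibq3Uk+Xa15DV1Q1Ryg3jEZa2MCm0JmdxVKmi2OrWy6HjiGkza6m0NHA0L3Jg5TCQ7nPXp6tXlCoiIa7j6zTt/DfeeOQLJphQH1PZCxfnkdmcTxGPS85c5BKtcRmwVxWsWN2kYWiSCiMWC2w48jGz8K1vce0mtDPVorUV1rCWHS1erGwa7Rszqs1pnIEOEkEGygLGSQPVEQul0NUT1V8frWEiZtyn3J0ua6fj7a3RSVEMUxFs9SJ3tvLyNO9rLuYPEhfUjs1ZFM6iXs9eFc0sVgv16NuuqpkKlBLGV49G0E7V4lbaqamd5+Pl3WFm411wMF5lnNPjCDReLrBbtmExZln7tVClIQ6ZTBUbkZrWomIeZZnan2Wl6Sw17m1yqCiXoG6PGSnIUZnRJ1eRJBfY4d/gWqTspeUucCip33BUjiV0rvCs3SGmycv/9SAZ34xPGRhWI2eY4apjpqzfKS+eHi0zaas2rSvbaqjK0GhMUSwbpSfTZRlPG9URntakr98rrZymDdSE1ogR605pyx61Dtu+/DQrNSzJ67YRXKiYpCOZa6Nc46XWmCEu4GG4rKdsc+dFEOSNDegim2mn3GAWkA9VE4aU1IAMyoALyQEO9DaNIyZNyGH5cPe8vPY3OTSPjiYUz9sbKJyWJhuaVhlWmpfh29f7NKiy+eIDDZlMSV9iWCNpjdqgx9ChCoqyrxzfK3agq3iRZ+cM1R9G0aBmNCh+evS5JiTfjCLXIekdKWPe29dTmhkZnd7YIWJ5Mym+/XGBh8wEQ8wdTRQZAspjRsZo85Obvd4NcCiS7S3b1d8LlZQG1lfRMJc9PPV57nOqH3YgH/Dh2Gtroe4Yoa0Wn6xZoCoy8Wi+PXTCgCNDAU2Zxx2zRW/2LXP5O7dtNOEPWwsLFgYvXTAZaa7Dnaxa9Szr8+RyYl/tHGapHW0eovKmZrQiHzDUE6dbGKTwNam9vrRIAA1HQcsKxc+flSg19zC3e/c19j0zqz+uYrps3qeosKFGF9qOppDo5tPvqJqhr2YjLvSmjzHhA0WdDMGUlEVNHgikuhk/4QpMwArJA8fITI8RIFj0PSzw/vFVXGfeEWMvn7MrG1v1smrMjBmPIBBS8V5rdC9rsWMShwdMgEPuxgf0JiMr7iHNtU6UnsaRAcALQYLJS8WGzkgHZtB2P/HiNJXUzZIWW1UXpBqMLs8vZhshUeOac6ALOCCen08wB8PRQYlOEqYoOLhzMLm7cHn2JSMLgUktgAvyDN/O49fJItCAPBIg/96cZ9XTkxxbJB2W5NrJadHSmtRl2tkq+NcMlEoPChCvD6wnF/PkceyR7uBVFSN11SK/0uAdwewo6/m1ND71Mz/0tf5zv3xU+CqdEBra1BDdYdAZHY8P380Giwhf3U38+ZIJ20rFJNzJDl2qiVP3dpxQqJOKDlQn0el753Zv5vmjLHMgqi0VmGj4eC94+TFYzxzdTp4jW+kp3Z2gYFgsnavMDptVKuA2O7OlLjLJW51FQsos5FJ6Omlj5FOGzY1LW9heoa14briuaTVqnPIsFmltdtszMJwVEWJV26vanmvtITGuIjK2YHUbE+9d9Kkld6Ml1d2aSxuBRE8dM6j0res0nOYRGdyG3dGIX5QdKlxopPAkTzf8XfY8uTFo6yEYmWPUVt2XH9bRbCaj3/Jm1ZmqniGtsN5k79CVEFmdVKHE0R0TqRdipBZxl97vYORVpJ3IGlFKH4mao86IBkz1yVg/+3MlrCHbV6UbU+Lm6aBQJJZNlpG"/>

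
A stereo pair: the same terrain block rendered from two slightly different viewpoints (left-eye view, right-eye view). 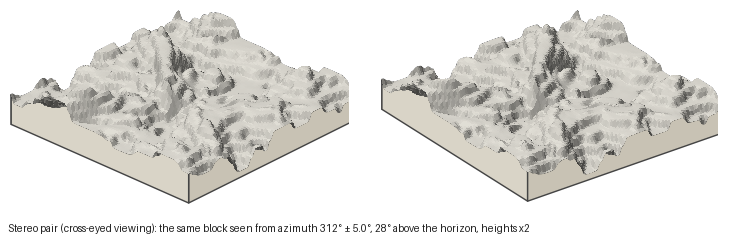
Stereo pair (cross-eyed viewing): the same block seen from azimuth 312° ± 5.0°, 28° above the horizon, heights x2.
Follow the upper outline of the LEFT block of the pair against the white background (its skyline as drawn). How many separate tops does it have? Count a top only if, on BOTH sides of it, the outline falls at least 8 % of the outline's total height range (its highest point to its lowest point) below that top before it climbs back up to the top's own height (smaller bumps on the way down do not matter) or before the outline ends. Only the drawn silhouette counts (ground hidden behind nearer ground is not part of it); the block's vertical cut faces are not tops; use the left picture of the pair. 3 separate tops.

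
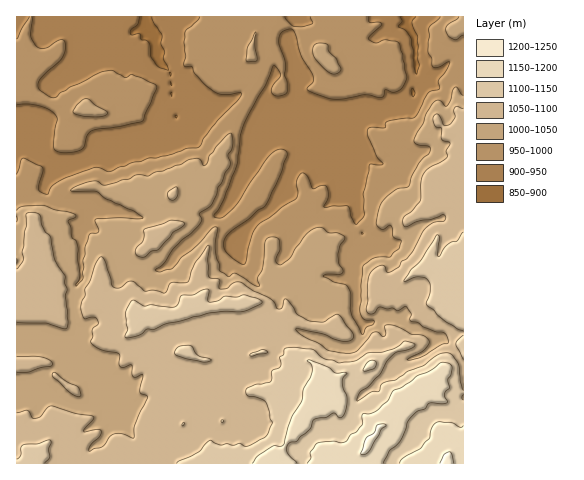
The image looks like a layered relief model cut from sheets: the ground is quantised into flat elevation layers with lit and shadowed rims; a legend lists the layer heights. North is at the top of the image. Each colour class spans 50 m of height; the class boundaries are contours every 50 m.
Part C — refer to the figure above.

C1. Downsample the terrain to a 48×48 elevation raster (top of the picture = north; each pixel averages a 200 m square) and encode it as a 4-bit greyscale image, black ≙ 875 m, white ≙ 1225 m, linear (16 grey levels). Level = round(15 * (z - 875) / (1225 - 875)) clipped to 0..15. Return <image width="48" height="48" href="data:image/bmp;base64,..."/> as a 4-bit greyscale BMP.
<image width="48" height="48" href="data:image/bmp;base64,Qk32BAAAAAAAAHYAAAAoAAAAMAAAADAAAAABAAQAAAAAAIAEAAATCwAAEwsAABAAAAAAAAAAAAAAABEREQAiIiIAMzMzAERERABVVVUAZmZmAHd3dwCIiIgAmZmZAKqqqgC7u7sAzMzMAN3d3QDu7u4A////AKqqmZiIiIiJmqqru7zN3LzN3u3czM3e7qqqmIiIiIiZmZqqqqu8zLzN3e7czMzd7ZmamIh3iIiZmZmqqpmrzMu8zN7tzLzN7ZiJmIiHd3iZmZmqmZmavMy7q83u3LvN3IiJmIh3d3iZmpmqqZmarNzLurze3Mu8y4d4iHd3d3iJmZmZmZmaq8zMy7zN3cy7und3d3d3Z3eJmZmZmZmqu83czKu83dzMynd3d4d3Z3eImZmZmaqqu8zdzKqrzd3Mund3eHd3d3iIiZmZmZqqu7zdy7qau83cynd3d3dnd3iJmZmZmZmaq7zdzLupmrzcyoiId3Z3eIiJmZmZmZmZq7zLu7zKiJq8yoh3d2Z3eIiJmqqZmZqaqrupiJq6mIiaqXd3Zmd4iIiImqmZmZmZmqmHd3mZmph4inZmZmeImZmIiJmZmIiZmYd3iHeImZh3ind3d2eIiaqpiIiJmZmIiIiIiGV3h2eImoiIh2d4ibu7qpmIiZmIiId4h1ZmZoiZq4iIh2iIibqqq7uqqqmIiHd3dleHd4mqq4iIh2iIiamZmruqqqqYd3ZndleJiImqqoiJh2iIiIiHiZmoiZhnd3ZnZleZmZmqqoiJh2eId3d3d4iIZ3Vnd2ZmVUeYmZmqqoiZh2aId2ZmZniGVURmZmZmVEaIiaqqqoiYd2Z4d3dmVniGQzRWVmZmVEVneJqqqniYdmZ3d3h3VWd1MzRWVWZmVEVVZ4mqu3iIdlV3d3iIZUV1MzRWVWZmZUREVnipqniIdlVmd3eJhlRlMzNVVVZmVURFVniZmmiHZlRWd3d4iHVFQzNEREVVVDRVZ3eIiWiHZlRVVVVnd3ZDREMzREREQzRWZ4iIiVZlRENEVWZ3d3dkM0QzM0QzMzNWZ3iYiURERERVZnd3h3d1M0RDMzMzMzNFZ3iYiUQzRVZmZ3d3d3d2QjRDMzMzMzNFVWiZiTQzNEVUVWZnd3Z2UyNEMzMzMzNEVWiZmTQzMzMzNERVZnZnUyNEMzMzMyNERFeJmTMzMiMzMzM0RVZWZCI0MzMzMyM0RFZniTMzMzMiIiMzM0RWZDIjMyMzIiM0VFVniTMzREMyIiIiIiNFZTIiIiIiIyNEVVZniDMzRVQzMzMzIiM0VTIiIiIiIzNERFZ3iTMzNFREQzMzISMzRTIiIiIiIjMzREV4eDMzRVZlVEMyISMzNEMiIiIiIiIiIjR3eDM0RVZVVUQyEiIzM0MjMiIiIiIiISNWZ0RDNFVVREQzEiMzMzQzMzM0RDMzMhJEVkQyIzRUREQzEjM0RERDQzNFVUREQxIzVURDIiM0QzMyEzNEVVVDMzNFVVRFVCIjRUREMiIjMjIhIzREVVVTMzNWVVVVQyIzRDREQyIiIiIRIzRERVVDMzRmVVVVQxI0RDMzQyIiIiIRIzRERFVDMzVlVEREQxJERDMzMyIiIhERIzREREVDM0VVVEMzMhJFVTMyIiIiIhEBIjREREVEMzREREQyIRJFZjMyIiIiIiERIjNEM0RUMzNEVEMzIRI0Vg=="/>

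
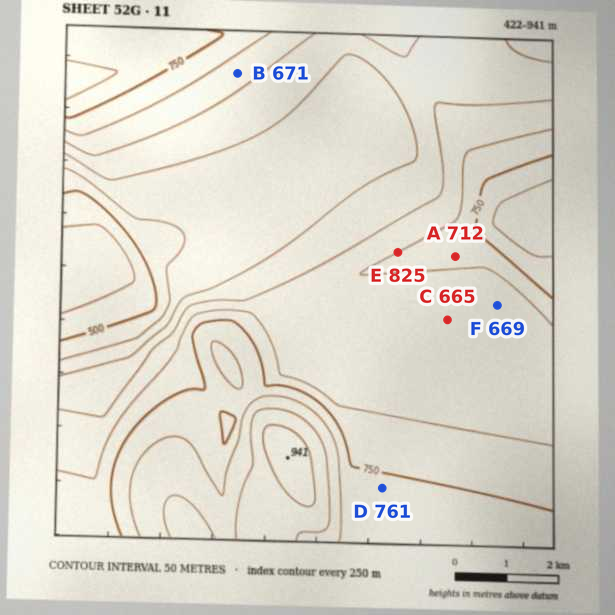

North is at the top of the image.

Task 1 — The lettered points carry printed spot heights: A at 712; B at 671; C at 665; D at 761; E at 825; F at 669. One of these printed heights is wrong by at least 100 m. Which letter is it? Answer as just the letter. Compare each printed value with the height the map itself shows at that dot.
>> E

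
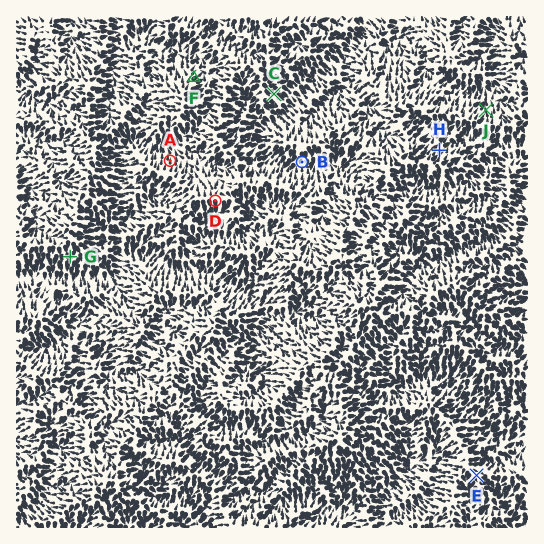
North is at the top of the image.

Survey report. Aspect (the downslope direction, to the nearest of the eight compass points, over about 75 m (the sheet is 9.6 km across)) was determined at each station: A N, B S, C SE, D S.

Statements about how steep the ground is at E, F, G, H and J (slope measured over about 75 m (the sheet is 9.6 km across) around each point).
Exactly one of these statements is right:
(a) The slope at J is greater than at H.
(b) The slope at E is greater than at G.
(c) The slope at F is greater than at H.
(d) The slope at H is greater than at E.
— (d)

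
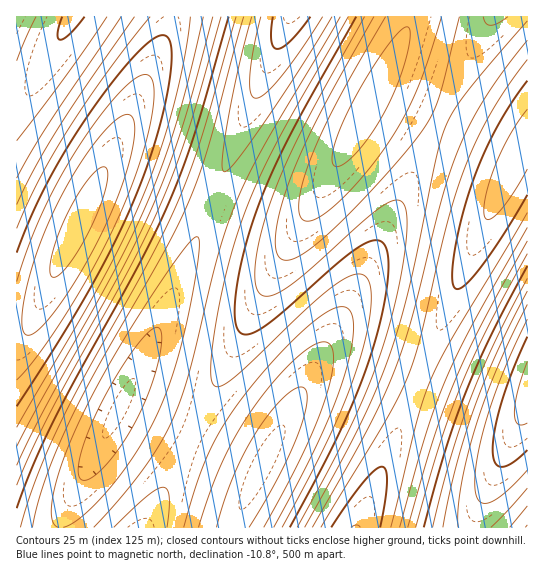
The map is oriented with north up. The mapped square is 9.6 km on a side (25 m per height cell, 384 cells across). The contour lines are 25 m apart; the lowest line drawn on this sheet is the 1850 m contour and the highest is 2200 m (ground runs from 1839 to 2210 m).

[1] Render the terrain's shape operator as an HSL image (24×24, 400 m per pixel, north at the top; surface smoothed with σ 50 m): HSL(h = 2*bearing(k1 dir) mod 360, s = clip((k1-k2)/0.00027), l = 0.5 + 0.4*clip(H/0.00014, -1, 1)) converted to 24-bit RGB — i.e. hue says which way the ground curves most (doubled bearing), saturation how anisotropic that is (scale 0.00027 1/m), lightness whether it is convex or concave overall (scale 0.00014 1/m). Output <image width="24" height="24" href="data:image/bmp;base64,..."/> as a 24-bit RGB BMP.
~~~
<image width="24" height="24" href="data:image/bmp;base64,Qk32BgAAAAAAADYAAAAoAAAAGAAAABgAAAABABgAAAAAAMAGAAATCwAAEwsAAAAAAAAAAAAAHWlmCElMEFNZQHJ3pnl04Y+H7JiR0IJ/dmaMIV5tBT1HBUFKJW1zmplu56mU/9fM/9fM7rGfpY14L3V8CEtXBUNRHl50Y2WSN3drDFJTCEVJIGJnYoOAyYN56paM44+GrXZ0RG14DkxWAzlAEFddTYF6xph++sKv/9jM/Ma2zZmDVIaCEltkAzxHDExbPmp/V4leGWJgBkFEDk5SPXBzpHlw4I2B65aLzoJ5aWWHIV9oBj5FB0RJKXFvn5lr6qyR/9bJ/9fK66uUnpNuKG9zBUFKBDtFHVtsq5lqMnNpCkpMBj5CHl5jYIF7yYF26pWI4o6Cq3lxQ3B1D05UBTxAE1tcT4JuzJx6/MOt/9nM+8CrxpZ6Sn94DlJYAjI6CkZS0p96U4RmFV5dBTs+DElPPG5xo3dv34yA65aJzoR3c4ZkImJmB0FFCUhKLXFppJtp7a+Q/9XF/9HB56eKk5hlIWhqAzc+AzM77q+SpZdrLXFsCEVIBTo/HFtiYICByYB26pWI4o+Cq3twRHN0EFFVBkBDFl9cUYRk0Z95/cSs/9nL+bqhvpR0QnlxC0lOASwy/MSvzJt8UYJyEllcAzc8C0dPPGtzpHVw4IyC65eKzoV4eYdlJGVoCEZJC05PMXNoqptp8LGR/9TE/8y54qKDeJBgHGFjAi80/9jL66yUn5RuKXByBkFIBDhAHFplYXKEy4B565aM45GFrH1zRnZ3ElZZCEdJGWNgVohg1aF7/sWu/9bH9rWbt5FxO3RwCEFG/9fM+sOyxpeAToJ/D1VdAjU9CkdSPGl4qHR24o6H7JmQ0Id9hIpoJmltCkxQDVVWN3hsr5pu8rOV/9TF/8ez3J6AXYlgF1pe/9bM/9bM56mXmpBwJWt0BD5JAzhDHFlrYmWLzoB/7JqT5JSMr354Snh7FFthCk5SHmtoXI1h2KKB/sez/9TG87GYroxxNXJz/M3C/9XM+MG1wJGFSXyEDFFfATRACkdYPmd/rXiD5JGP7p2Y0omEj2yCKm10DFRZEF1gPX10sph187Wd/9XH/cSz1pmBW4V48Laq/9XM/9XM46WZb3mYIGV3AjxKAjhIHFlya2OT0oaL7p+c55iUs39+TnqCF2FqDFZcInNzY5Jn26OJ/cm5/9PH76yZp4V01qCU/dLK/9TM9r+1u4uHQnaICU1gADNCCUheP2WGtHyP55eZ8KOh1YyLj3GVLXB8D1tjFGRqRIR/tpZ987el/9bL+8K0z5OEsI2G8rqw/9TM/tTN36CZaniYGmB3ADlKATlMHVl4dmWb1oyV8aWl6Z2ct4OHUXuIGWZyDl1mJ3d8a5Zw3aSR/czA/9LI66iaapCW2qKY/dTN/9PM9LqztYaKOnCJBkheADFBCUhjQWSMuYCW6p6i8qmp2JGSk3WZMHODEWBsF2lzSoiJuZSF9Lms/9TM+b+1Q4KMtJCI87yy/9PM/dLM2pqXY3aXFVt1ADRGADhOHll9gWmg2pGb86yt66Kju4iNVXyNG2p5EGJvK3qDc5l+36WY/M3F/tDJJHSAbpeU3KSY/dPM/9PM8bOtr4KMMmuHA0JYAC4+CUhlRGSPvoOZ7aSo9K+v25aXmXmdMnaHEmRzGW15T4iNvJOK9Lqx/tPNFGZxR4WKtpOH87uw/9PM/MvE1JORW3WSEFVuAC8/ADdMIFp+jGyi3ZSd9bGx7aemvoqOV3+QHW19EmZ0LnuHeJuO4KSb/M3HDl1nJ3d9bpZ83aSV/c/G/9PM7aukqHuJK2eBAjxPACo4CklkSGWPwYWV76ao9bOy3ZiXnXuYNHmIFGd1G298UoiPvZOM87qyEF5lFmhtSYaDuJWC87mq/9TM+sG4zI2KU3SLDU5kACg1ADVII1x8mm+h4JWZ9rSy76qnv4qKWYKOHm99E2h0MH2HeZuC36ObGmdsEF5iKXl4dpdr3aSP/Mm9/s7F6KOZn3SCJGJ3ATRDACczDElhTWiLw4SN8amm9ray3puWnHuANXuGFGh0HHB7U4iOvZKLLnZ1EV9hF2lpSYN3uZd887ai/87D97erw4iBS3KDCkdYACgzATNCJl54oHKR4pWT+Lex8K2lv46HWYeLH3F5FGhxMH2Ekpp3T390GmhmEF5dKnVtf5dm3aOI/MOz/cS345uOlmt1HlxtACs2ACgzDUldUm2GxoKC86yk+Liv356Sm4x3NH6BFWhvHHB2U4qKlJVnLnNrEV1aGGVgSIBtuph18rKb/sa39K6euoR5Qm96Bz9MACkzAjE9KmFzoHJ65pqR+bmv8a6hwJKBVoeBHnF0FGdrMH1/"/>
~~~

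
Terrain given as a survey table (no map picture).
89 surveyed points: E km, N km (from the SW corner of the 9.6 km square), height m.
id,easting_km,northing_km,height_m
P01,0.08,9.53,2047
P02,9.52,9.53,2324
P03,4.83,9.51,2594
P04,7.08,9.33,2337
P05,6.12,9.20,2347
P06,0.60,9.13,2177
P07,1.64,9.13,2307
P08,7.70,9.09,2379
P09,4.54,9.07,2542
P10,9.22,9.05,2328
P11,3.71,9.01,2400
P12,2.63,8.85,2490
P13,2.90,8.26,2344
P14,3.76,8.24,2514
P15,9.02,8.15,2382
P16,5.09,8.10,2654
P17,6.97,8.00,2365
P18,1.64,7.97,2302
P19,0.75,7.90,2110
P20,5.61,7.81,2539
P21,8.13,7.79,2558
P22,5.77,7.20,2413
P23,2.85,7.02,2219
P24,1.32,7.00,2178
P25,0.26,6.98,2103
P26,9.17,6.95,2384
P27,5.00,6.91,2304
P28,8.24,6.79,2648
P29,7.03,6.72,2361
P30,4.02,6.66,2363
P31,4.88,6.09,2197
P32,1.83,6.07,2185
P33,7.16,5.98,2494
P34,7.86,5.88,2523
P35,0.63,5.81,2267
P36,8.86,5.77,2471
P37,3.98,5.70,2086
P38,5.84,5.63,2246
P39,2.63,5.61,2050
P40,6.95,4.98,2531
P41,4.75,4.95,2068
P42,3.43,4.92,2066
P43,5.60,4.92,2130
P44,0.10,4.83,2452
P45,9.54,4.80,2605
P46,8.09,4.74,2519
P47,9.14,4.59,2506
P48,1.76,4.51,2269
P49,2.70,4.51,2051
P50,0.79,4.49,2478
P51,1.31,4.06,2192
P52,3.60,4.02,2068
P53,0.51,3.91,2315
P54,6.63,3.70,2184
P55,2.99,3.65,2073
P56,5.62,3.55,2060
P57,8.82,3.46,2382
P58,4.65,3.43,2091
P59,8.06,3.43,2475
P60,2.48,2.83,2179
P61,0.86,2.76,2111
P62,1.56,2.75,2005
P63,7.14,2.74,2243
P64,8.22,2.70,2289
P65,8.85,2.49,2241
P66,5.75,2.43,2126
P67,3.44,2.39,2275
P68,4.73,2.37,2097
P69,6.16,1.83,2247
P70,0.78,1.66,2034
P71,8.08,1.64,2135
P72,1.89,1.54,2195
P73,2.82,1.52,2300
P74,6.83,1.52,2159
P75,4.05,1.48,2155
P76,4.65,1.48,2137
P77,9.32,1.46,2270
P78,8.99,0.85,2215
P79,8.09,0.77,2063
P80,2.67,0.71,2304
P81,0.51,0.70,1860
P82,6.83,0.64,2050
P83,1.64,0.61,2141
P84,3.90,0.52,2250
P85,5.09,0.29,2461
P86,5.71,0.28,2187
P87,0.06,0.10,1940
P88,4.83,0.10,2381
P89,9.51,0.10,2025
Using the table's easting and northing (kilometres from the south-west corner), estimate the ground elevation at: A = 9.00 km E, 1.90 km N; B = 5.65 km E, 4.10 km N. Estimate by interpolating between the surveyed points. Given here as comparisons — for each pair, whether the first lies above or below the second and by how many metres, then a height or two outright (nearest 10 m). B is below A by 240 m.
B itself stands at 2070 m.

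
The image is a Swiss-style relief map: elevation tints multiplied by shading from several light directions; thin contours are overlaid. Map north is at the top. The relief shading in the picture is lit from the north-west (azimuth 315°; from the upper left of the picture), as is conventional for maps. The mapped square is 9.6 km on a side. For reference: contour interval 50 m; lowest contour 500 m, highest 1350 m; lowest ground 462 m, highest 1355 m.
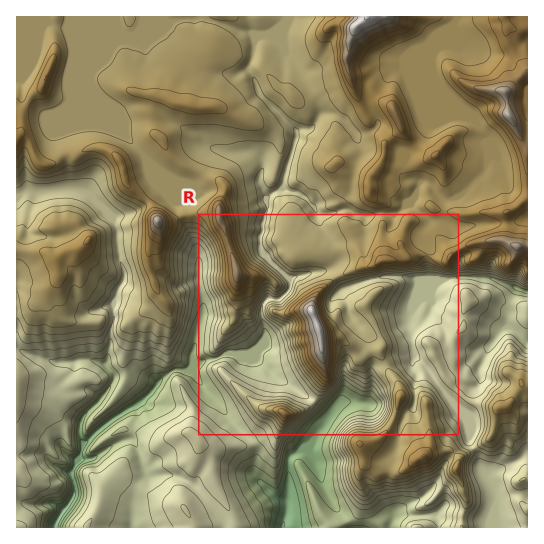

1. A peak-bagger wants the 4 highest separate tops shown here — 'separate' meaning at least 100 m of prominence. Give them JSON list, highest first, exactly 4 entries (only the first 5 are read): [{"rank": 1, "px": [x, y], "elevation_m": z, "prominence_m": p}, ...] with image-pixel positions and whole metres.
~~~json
[{"rank": 1, "px": [313, 313], "elevation_m": 1340, "prominence_m": 350}, {"rank": 2, "px": [509, 115], "elevation_m": 1295, "prominence_m": 261}, {"rank": 3, "px": [158, 221], "elevation_m": 1287, "prominence_m": 327}, {"rank": 4, "px": [517, 246], "elevation_m": 1264, "prominence_m": 153}]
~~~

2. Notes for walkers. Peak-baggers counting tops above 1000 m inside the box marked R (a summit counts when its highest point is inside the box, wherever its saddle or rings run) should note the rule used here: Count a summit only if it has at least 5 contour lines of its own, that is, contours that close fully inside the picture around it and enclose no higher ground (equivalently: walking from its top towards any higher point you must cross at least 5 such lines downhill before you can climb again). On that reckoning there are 2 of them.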